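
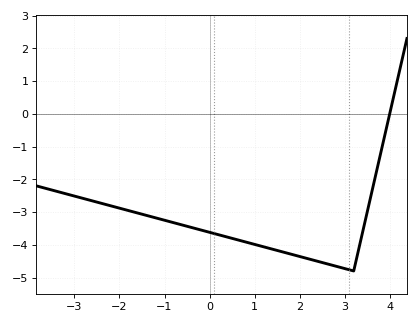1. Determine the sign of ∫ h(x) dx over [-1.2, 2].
negative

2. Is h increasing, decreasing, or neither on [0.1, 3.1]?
decreasing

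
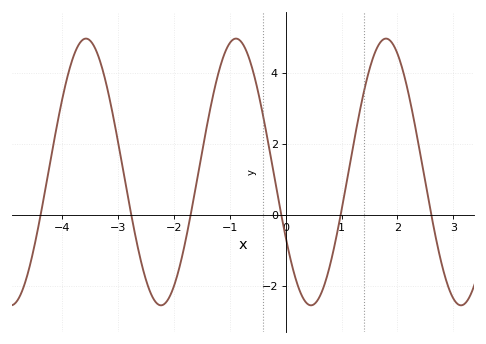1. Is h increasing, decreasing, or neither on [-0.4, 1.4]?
neither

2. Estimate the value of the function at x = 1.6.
4.59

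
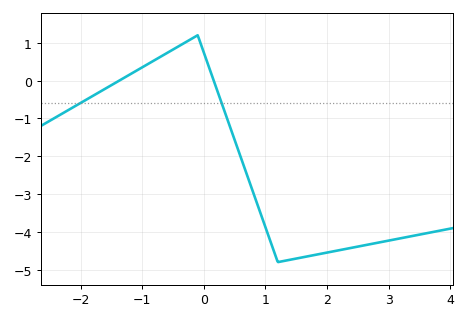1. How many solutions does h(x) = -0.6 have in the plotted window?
2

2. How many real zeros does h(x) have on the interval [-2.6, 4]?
2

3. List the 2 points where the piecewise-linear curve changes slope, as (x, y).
(-0.1, 1.2); (1.2, -4.8)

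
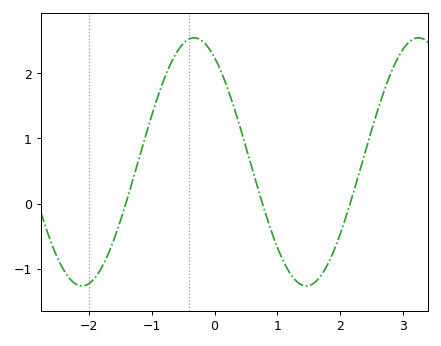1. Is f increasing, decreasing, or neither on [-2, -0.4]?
increasing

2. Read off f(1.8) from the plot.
-0.931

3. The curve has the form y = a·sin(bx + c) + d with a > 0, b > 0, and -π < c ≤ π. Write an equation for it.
y = 1.9sin(1.76x + 2.14) + 0.64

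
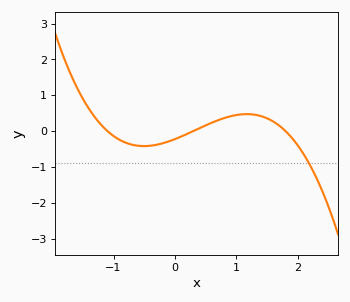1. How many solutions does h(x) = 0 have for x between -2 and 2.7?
3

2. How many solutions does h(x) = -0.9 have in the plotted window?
1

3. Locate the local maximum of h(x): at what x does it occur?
1.2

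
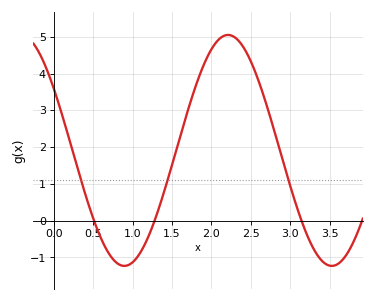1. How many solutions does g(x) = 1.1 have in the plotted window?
3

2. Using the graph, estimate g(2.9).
1.67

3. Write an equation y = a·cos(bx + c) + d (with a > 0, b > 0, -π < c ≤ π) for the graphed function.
y = 3.14cos(2.39x + 1) + 1.91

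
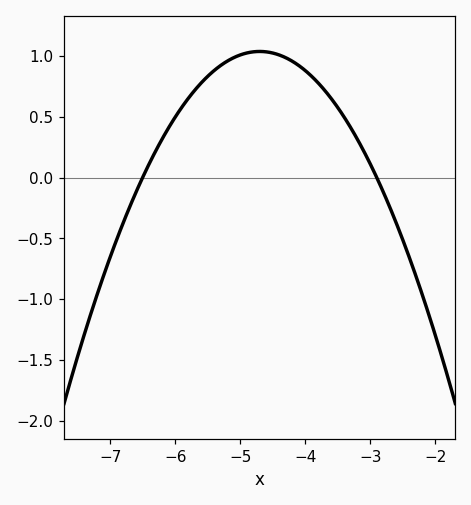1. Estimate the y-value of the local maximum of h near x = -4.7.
1.05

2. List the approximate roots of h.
-6.5, -2.9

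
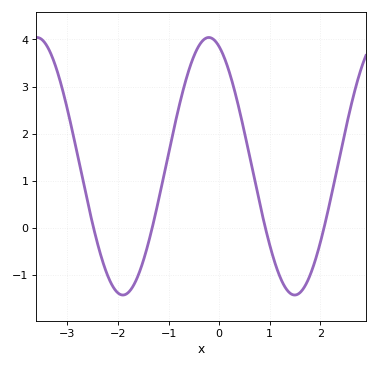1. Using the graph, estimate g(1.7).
-1.22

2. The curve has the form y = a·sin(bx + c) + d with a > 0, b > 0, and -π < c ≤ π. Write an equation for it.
y = 2.73sin(1.85x + 1.95) + 1.31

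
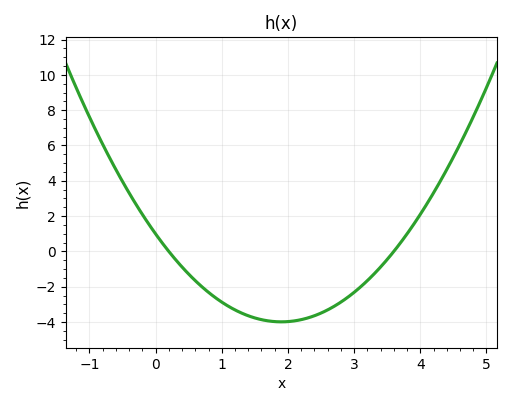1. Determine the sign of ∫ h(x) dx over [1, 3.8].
negative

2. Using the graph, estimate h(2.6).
-3.31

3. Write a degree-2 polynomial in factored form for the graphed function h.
y = 1.38(x - 0.2)(x - 3.6)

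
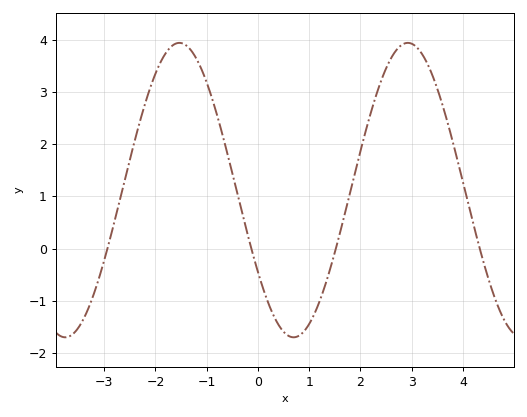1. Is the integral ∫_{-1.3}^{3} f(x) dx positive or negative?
positive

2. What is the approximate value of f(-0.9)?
2.9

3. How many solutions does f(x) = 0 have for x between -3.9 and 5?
4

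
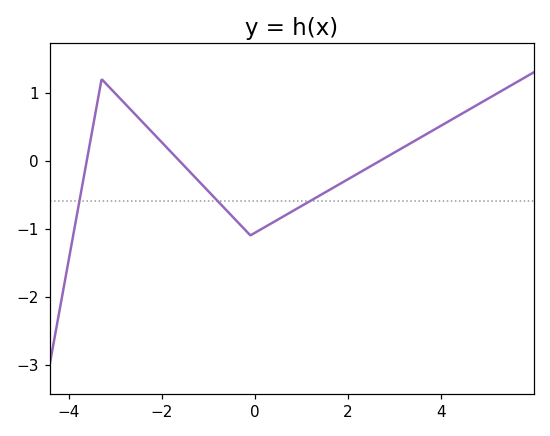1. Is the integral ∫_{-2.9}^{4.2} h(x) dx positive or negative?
negative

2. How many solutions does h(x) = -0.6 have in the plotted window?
3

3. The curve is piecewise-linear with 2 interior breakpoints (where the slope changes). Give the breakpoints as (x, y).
(-3.3, 1.2); (-0.1, -1.1)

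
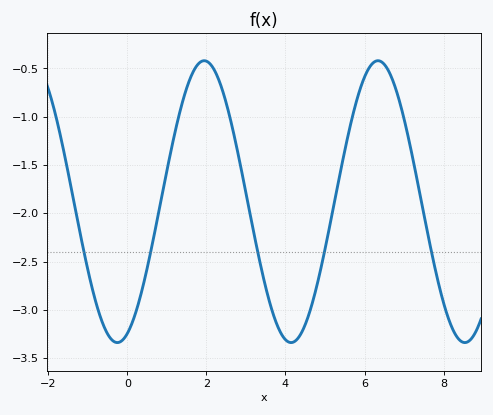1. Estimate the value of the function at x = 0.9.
-1.75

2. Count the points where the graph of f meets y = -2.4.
5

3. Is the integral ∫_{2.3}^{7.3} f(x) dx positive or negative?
negative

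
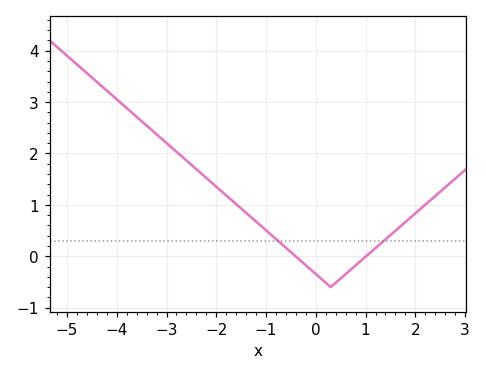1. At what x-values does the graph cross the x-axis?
-0.406, 1.01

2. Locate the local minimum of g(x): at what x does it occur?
0.299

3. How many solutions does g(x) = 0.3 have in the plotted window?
2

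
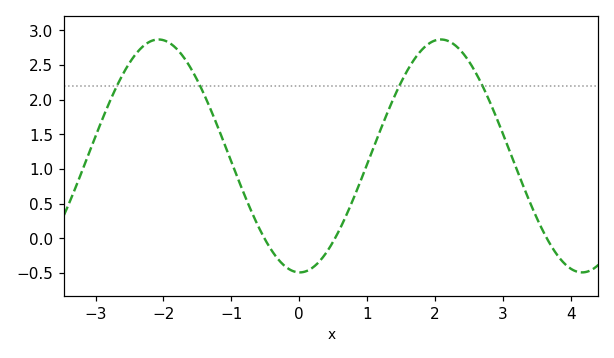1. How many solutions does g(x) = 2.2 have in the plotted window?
4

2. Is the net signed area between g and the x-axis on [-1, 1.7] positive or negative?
positive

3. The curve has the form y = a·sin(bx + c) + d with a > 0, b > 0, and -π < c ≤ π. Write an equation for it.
y = 1.68sin(1.51x - 1.58) + 1.19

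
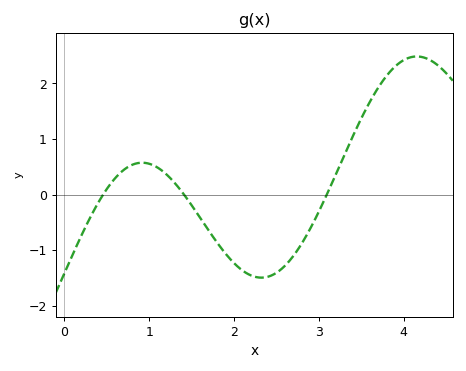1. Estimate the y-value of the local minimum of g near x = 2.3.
-1.5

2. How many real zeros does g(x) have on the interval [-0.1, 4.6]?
3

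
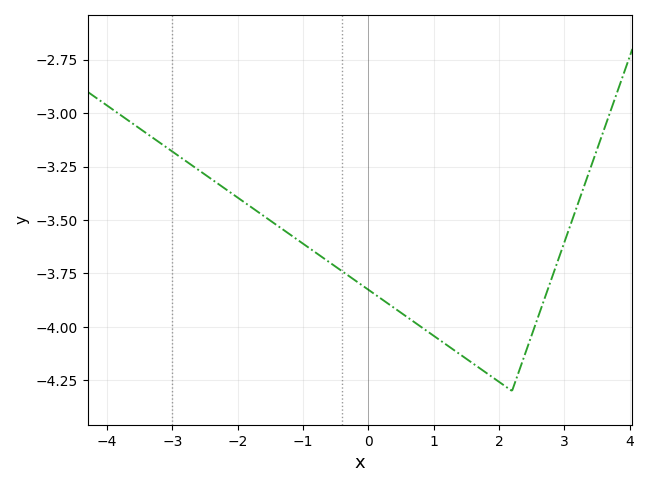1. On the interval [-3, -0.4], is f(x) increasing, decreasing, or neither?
decreasing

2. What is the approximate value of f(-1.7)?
-3.46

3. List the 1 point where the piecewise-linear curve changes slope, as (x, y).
(2.2, -4.3)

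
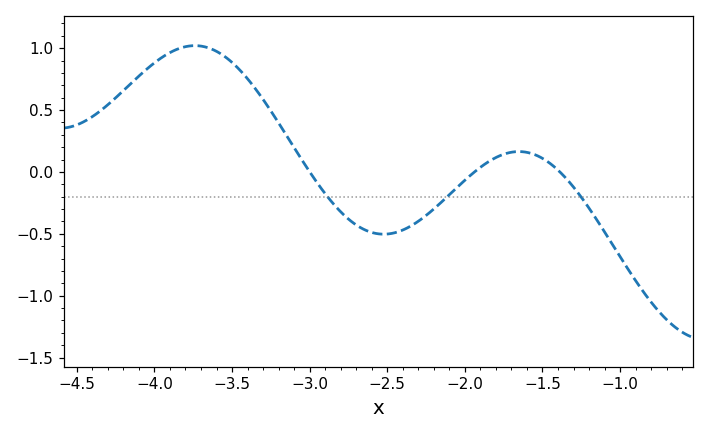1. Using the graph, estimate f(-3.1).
0.2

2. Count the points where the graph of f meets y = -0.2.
3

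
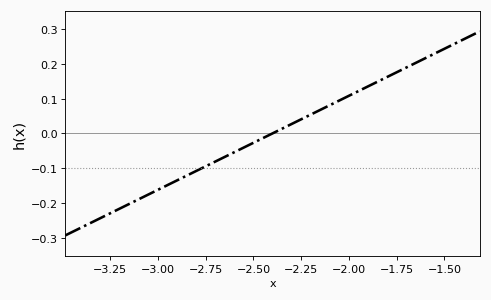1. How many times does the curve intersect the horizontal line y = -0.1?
1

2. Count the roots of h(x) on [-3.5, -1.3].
1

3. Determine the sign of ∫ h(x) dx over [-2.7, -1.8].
positive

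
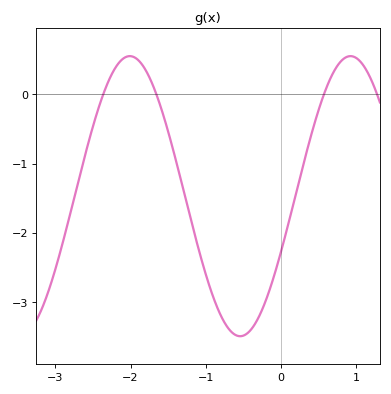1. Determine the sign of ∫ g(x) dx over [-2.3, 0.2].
negative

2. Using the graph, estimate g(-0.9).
-2.9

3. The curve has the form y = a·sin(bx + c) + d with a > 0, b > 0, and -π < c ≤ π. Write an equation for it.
y = 2.02sin(2.1x - 0.41) - 1.47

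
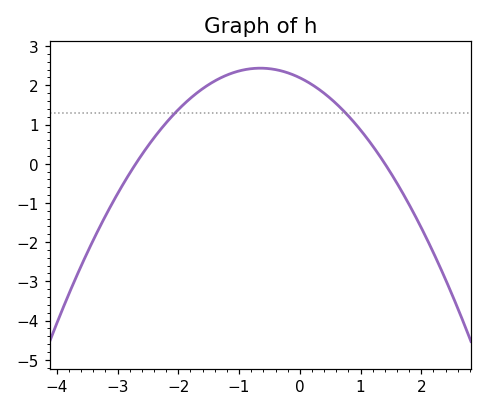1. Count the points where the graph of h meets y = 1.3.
2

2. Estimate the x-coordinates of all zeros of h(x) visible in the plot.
-2.7, 1.4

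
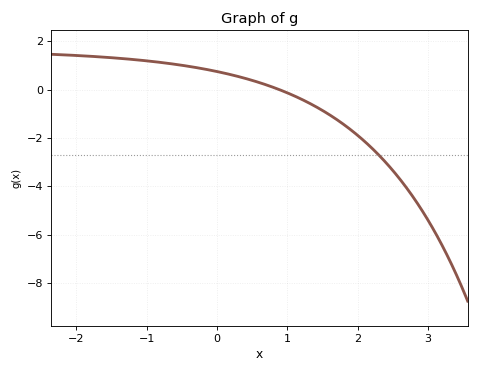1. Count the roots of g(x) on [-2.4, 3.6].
1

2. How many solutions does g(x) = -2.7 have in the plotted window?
1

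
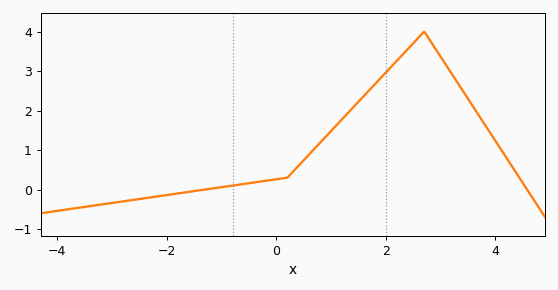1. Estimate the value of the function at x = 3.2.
2.9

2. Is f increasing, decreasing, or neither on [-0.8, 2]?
increasing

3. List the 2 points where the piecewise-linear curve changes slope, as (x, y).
(0.2, 0.3); (2.7, 4)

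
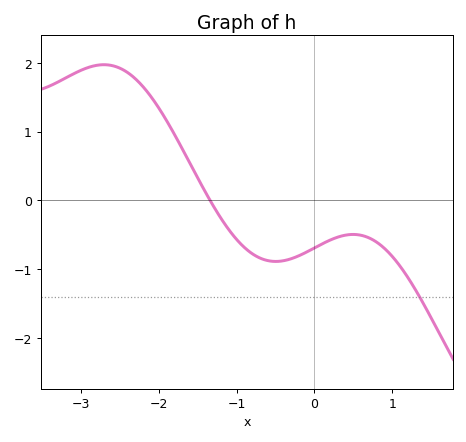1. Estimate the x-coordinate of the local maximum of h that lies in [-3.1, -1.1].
-2.7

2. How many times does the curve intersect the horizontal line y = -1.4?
1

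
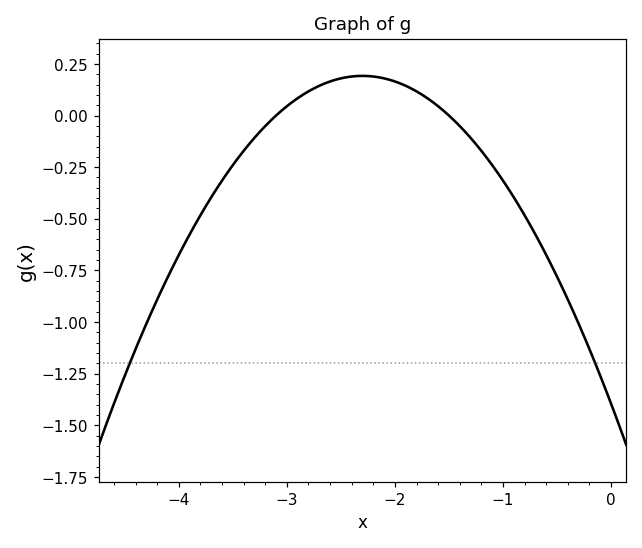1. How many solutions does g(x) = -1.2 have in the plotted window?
2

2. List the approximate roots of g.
-3.1, -1.5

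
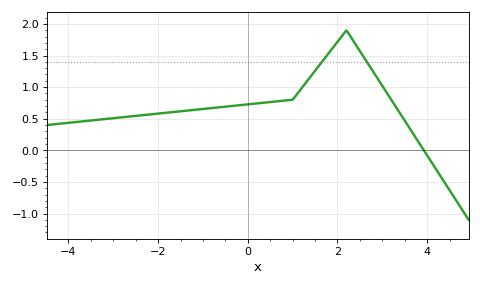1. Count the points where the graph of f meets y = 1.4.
2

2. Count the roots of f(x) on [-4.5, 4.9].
1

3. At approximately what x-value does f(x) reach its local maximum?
2.2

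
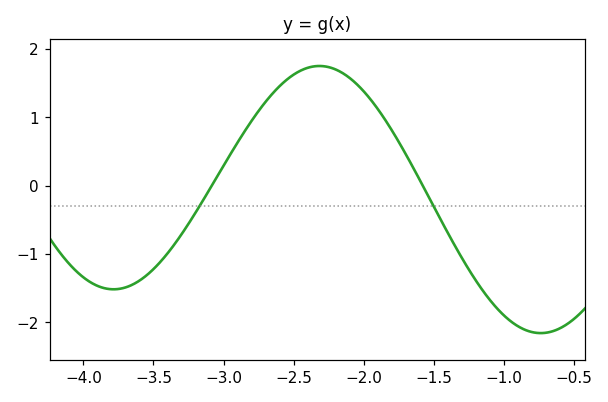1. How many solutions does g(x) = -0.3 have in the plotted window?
2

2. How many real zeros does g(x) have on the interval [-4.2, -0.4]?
2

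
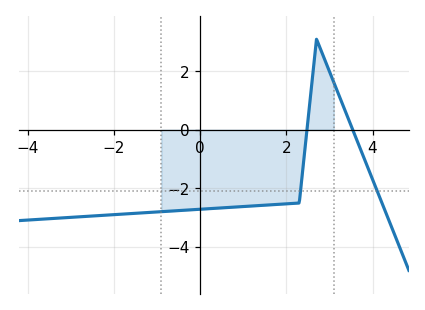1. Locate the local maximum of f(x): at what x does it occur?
2.7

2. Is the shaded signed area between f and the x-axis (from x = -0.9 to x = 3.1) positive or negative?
negative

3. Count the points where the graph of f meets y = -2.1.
2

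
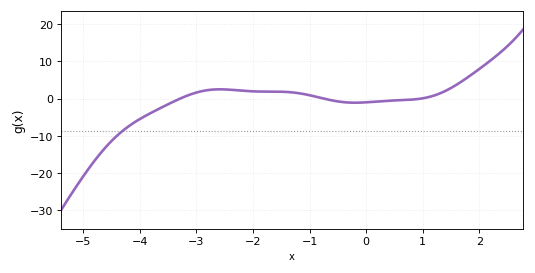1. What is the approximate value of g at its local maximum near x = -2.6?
2.49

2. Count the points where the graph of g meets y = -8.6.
1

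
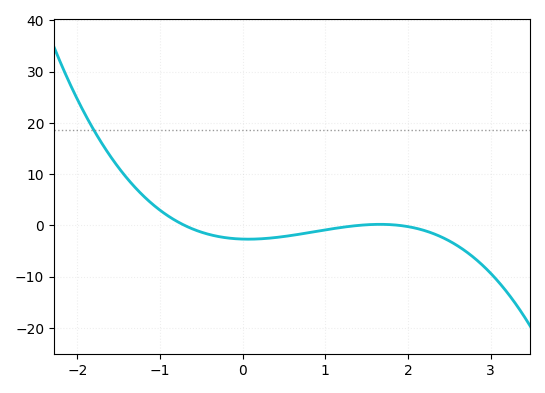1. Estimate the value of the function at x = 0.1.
-3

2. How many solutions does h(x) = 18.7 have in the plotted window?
1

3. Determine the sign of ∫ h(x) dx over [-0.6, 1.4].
negative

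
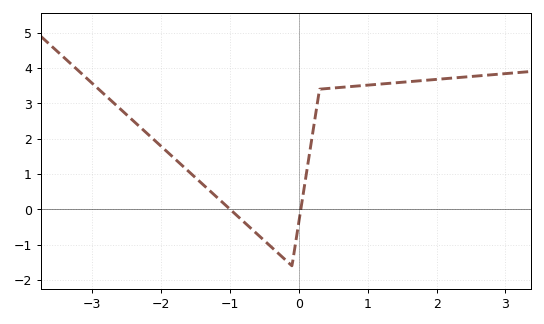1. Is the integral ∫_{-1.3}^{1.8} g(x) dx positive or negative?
positive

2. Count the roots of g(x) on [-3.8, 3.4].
2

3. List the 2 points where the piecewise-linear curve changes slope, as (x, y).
(-0.1, -1.6); (0.3, 3.4)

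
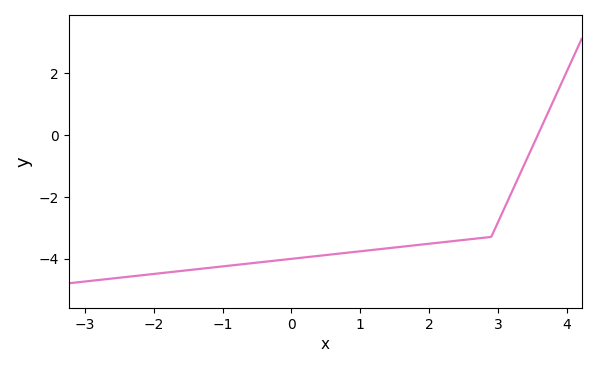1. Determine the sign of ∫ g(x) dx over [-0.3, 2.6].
negative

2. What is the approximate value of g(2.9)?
-3.2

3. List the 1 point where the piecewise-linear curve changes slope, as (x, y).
(2.9, -3.3)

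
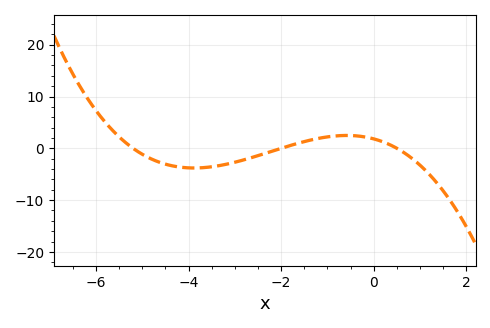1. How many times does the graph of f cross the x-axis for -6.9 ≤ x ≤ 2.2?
3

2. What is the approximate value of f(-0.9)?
2.32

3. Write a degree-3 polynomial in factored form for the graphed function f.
y = -0.35(x + 5.2)(x + 2)(x - 0.5)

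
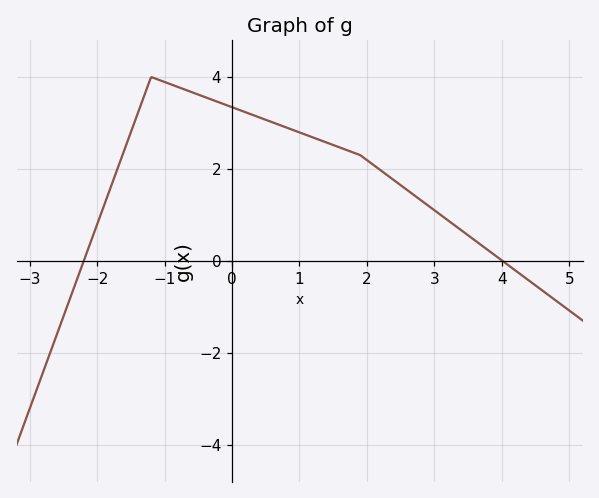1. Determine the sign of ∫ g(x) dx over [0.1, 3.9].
positive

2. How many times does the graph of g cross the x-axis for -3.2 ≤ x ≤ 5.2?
2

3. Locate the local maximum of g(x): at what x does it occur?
-1.2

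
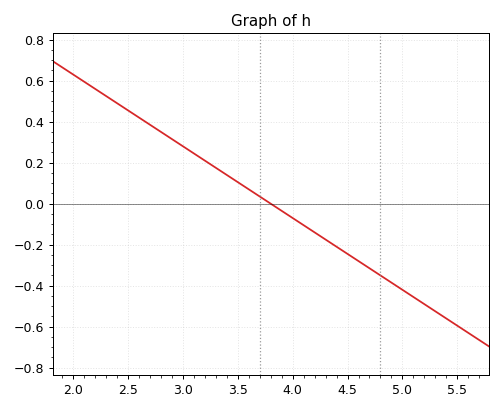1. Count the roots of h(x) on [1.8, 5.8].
1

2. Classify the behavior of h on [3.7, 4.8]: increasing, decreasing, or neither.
decreasing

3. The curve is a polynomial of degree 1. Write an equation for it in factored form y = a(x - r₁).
y = -0.35(x - 3.8)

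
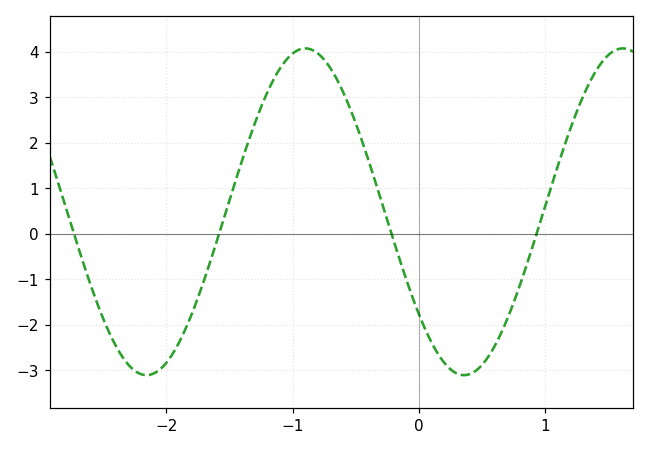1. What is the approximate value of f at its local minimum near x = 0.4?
-3.11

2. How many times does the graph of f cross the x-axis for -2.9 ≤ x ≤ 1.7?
4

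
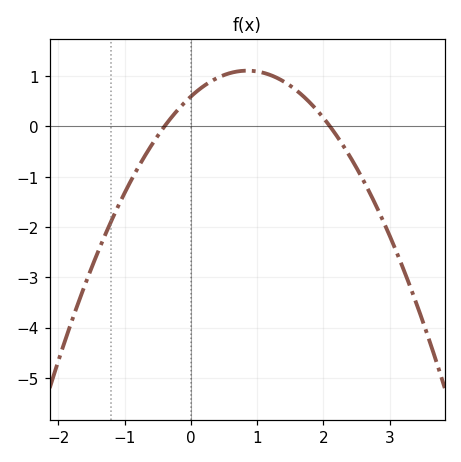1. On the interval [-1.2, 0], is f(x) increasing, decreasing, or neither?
increasing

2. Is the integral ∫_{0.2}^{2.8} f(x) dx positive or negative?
positive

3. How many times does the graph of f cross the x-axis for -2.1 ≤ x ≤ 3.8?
2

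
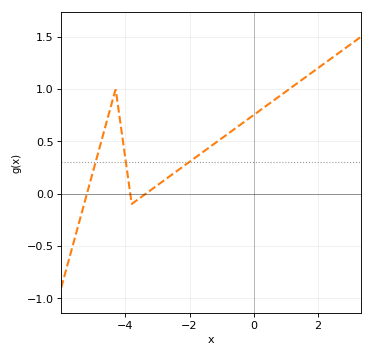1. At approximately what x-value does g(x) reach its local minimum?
-3.8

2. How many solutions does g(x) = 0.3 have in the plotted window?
3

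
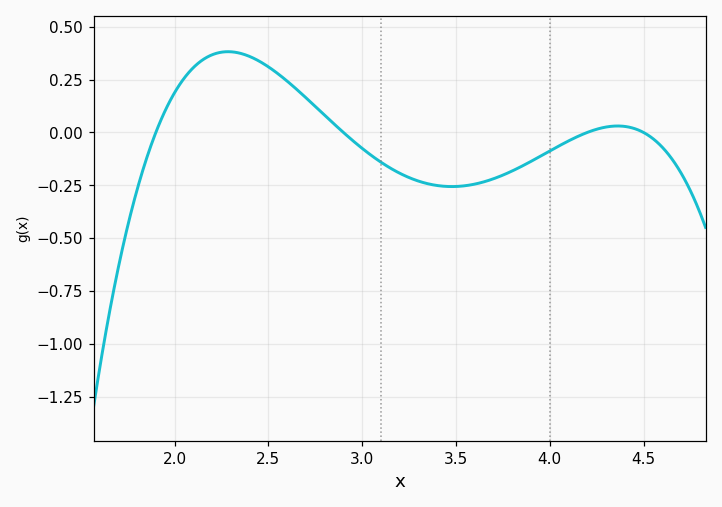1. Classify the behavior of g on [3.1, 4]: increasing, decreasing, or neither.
neither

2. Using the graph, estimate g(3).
-0.075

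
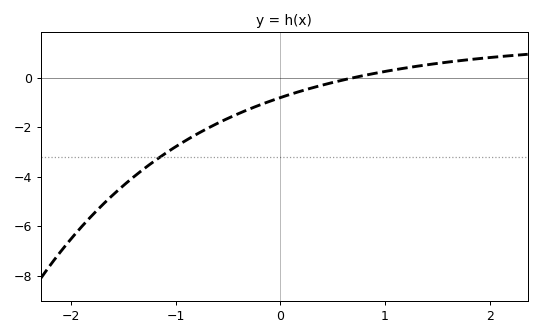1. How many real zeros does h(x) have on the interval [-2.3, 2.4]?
1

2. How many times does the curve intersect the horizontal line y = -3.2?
1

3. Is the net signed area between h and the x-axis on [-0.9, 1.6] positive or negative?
negative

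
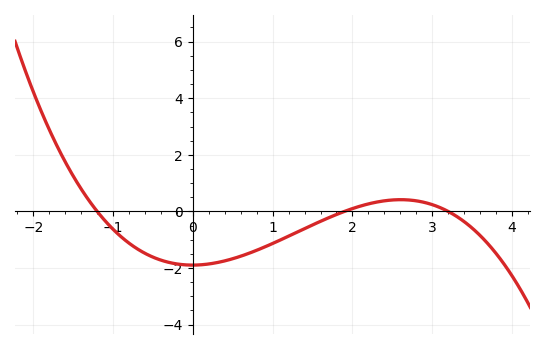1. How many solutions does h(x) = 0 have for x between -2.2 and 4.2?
3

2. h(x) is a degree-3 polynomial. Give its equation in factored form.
y = -0.26(x + 1.2)(x - 1.9)(x - 3.2)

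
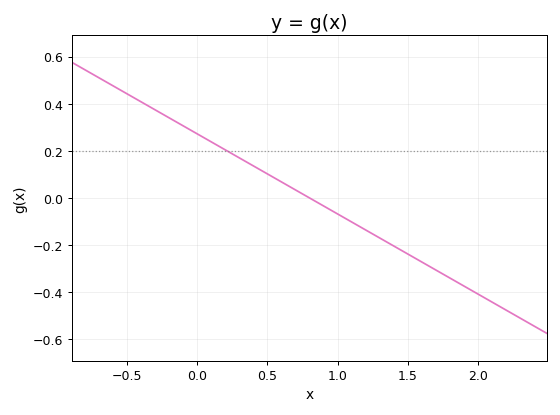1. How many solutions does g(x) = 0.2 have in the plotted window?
1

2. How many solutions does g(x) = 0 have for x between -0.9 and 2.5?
1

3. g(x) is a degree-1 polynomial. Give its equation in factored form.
y = -0.34(x - 0.8)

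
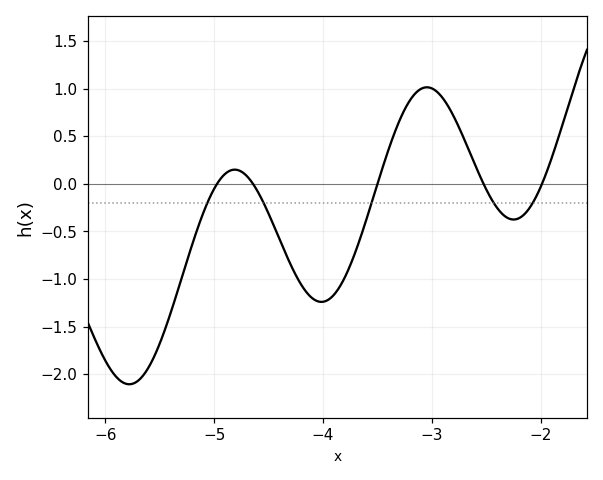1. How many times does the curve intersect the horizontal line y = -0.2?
5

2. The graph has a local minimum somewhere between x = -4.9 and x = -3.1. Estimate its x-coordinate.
-4.01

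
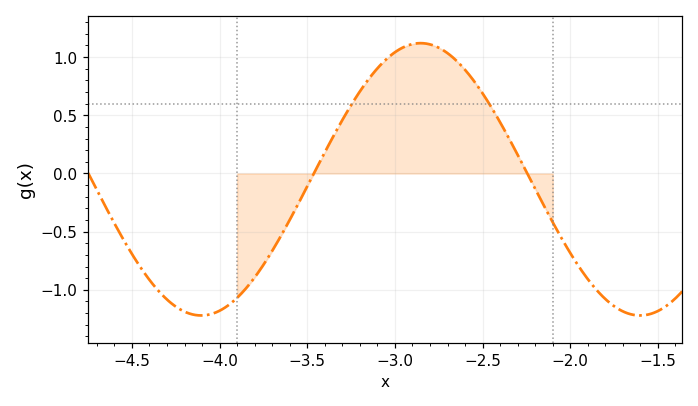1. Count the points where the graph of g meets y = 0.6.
2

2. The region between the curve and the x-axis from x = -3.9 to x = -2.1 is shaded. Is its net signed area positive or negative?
positive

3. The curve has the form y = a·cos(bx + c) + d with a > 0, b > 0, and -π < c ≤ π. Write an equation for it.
y = 1.17cos(2.51x + 0.88) - 0.05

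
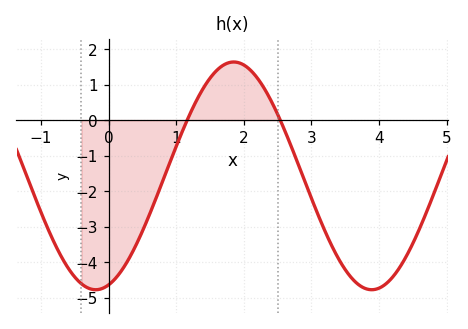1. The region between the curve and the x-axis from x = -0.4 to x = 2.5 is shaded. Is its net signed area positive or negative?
negative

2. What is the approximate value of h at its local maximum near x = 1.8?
1.6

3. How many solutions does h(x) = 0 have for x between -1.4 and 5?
2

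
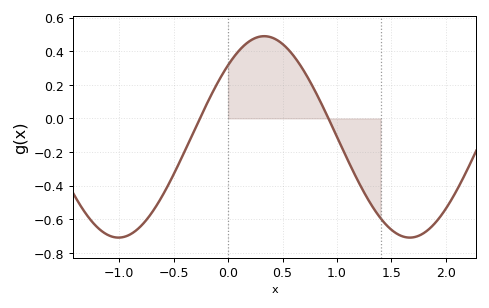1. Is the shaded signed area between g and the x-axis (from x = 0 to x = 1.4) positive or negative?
positive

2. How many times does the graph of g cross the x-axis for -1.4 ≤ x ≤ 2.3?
2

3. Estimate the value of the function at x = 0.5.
0.44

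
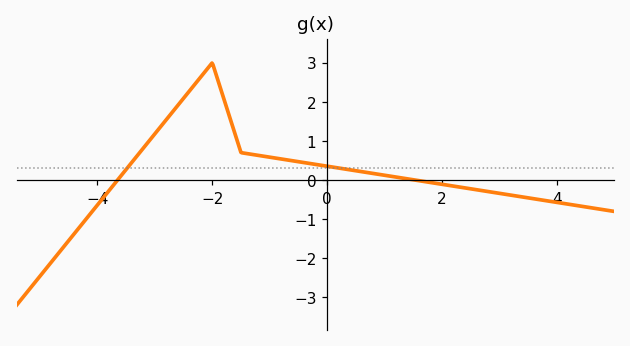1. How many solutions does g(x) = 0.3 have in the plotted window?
2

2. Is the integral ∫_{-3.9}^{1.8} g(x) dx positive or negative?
positive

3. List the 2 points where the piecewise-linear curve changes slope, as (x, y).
(-2, 3); (-1.5, 0.7)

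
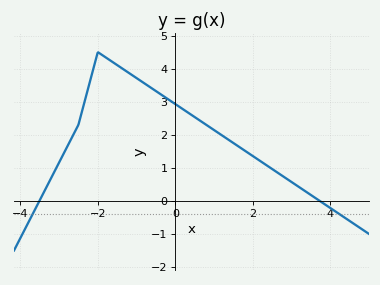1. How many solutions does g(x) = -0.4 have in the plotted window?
2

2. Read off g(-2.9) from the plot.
1.38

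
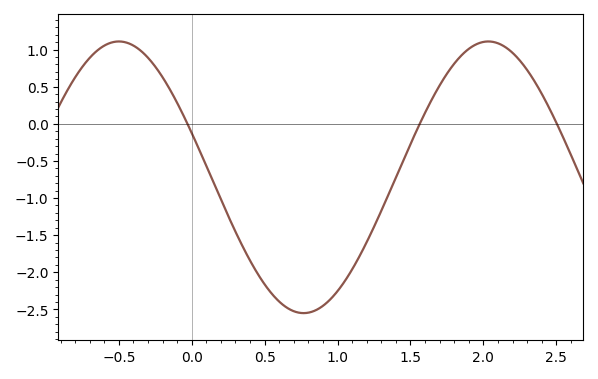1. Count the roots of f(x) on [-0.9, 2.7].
3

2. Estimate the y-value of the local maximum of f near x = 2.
1.1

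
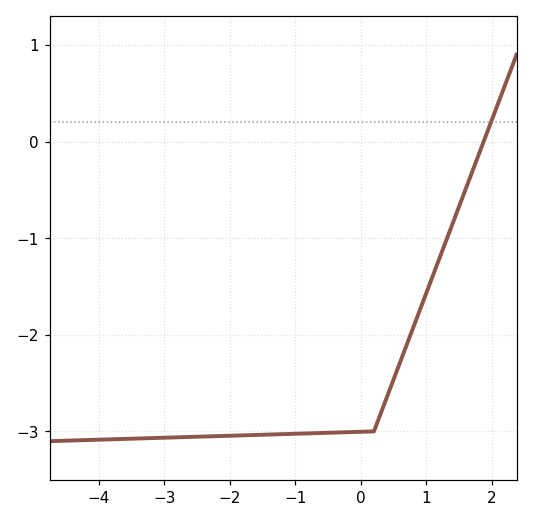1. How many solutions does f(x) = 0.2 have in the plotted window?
1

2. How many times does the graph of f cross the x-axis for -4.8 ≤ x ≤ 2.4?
1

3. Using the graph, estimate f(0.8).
-1.93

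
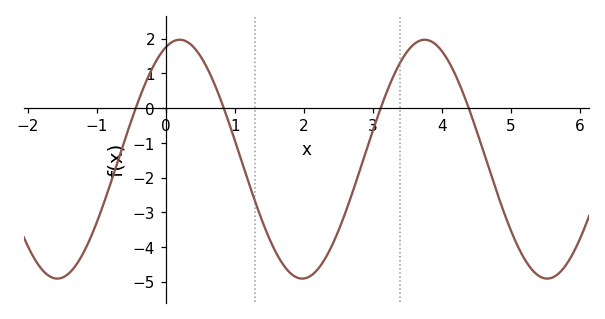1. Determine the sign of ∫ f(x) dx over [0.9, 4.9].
negative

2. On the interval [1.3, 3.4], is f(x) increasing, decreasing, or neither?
neither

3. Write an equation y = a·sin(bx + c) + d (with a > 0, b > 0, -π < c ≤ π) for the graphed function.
y = 3.44sin(1.77x + 1.21) - 1.47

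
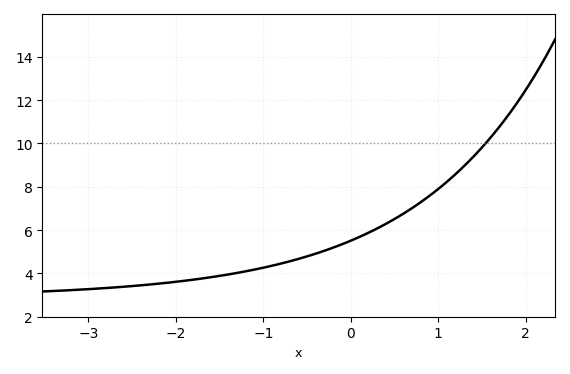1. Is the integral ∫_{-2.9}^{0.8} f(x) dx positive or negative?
positive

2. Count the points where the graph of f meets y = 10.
1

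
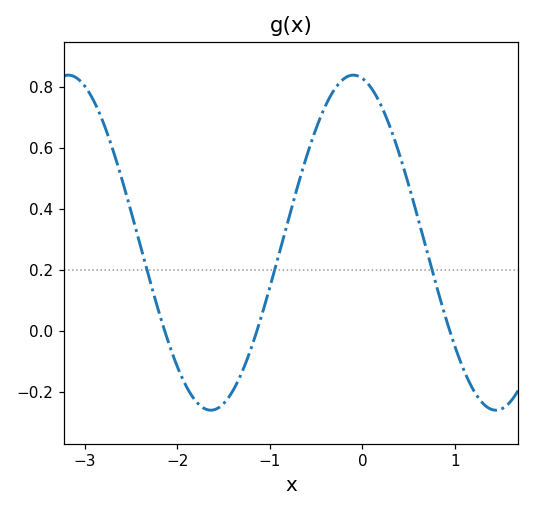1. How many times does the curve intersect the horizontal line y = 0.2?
3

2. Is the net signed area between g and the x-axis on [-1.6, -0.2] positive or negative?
positive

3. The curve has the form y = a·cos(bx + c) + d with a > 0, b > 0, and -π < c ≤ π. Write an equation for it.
y = 0.55cos(2x + 0.2) + 0.29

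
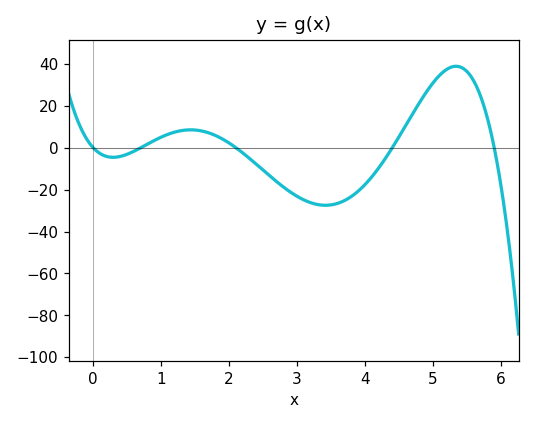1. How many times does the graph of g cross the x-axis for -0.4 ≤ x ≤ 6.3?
5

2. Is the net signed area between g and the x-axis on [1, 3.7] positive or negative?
negative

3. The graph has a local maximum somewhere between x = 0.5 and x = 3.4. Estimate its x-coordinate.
1.4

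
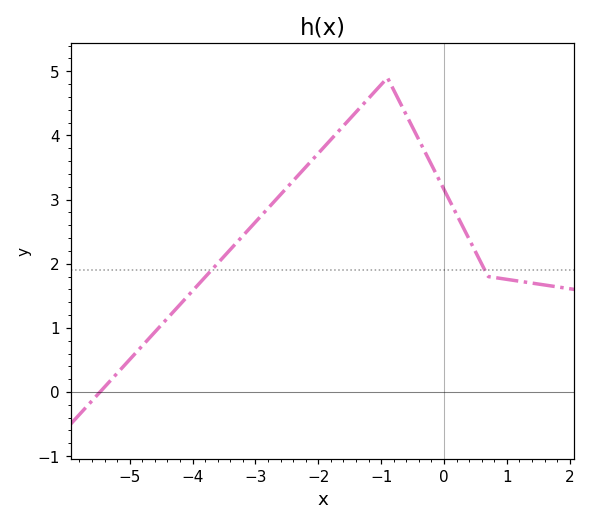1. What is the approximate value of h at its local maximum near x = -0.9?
4.9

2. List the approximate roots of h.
-5.4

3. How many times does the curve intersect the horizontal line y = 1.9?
2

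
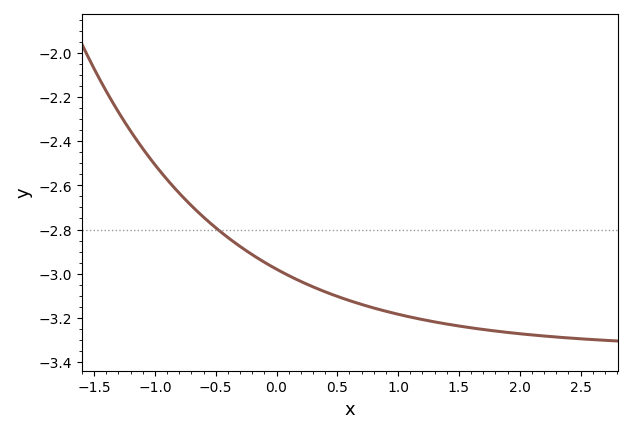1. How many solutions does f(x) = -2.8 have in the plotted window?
1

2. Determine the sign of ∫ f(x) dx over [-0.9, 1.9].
negative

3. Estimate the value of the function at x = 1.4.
-3.23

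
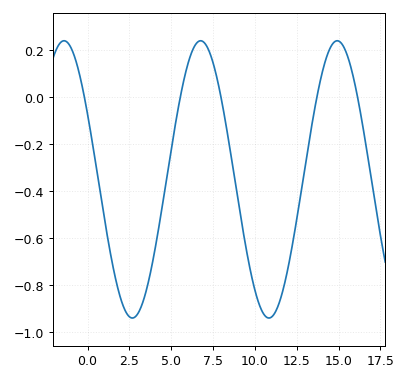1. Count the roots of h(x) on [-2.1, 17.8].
5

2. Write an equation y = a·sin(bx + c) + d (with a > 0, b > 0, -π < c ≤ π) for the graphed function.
y = 0.59sin(0.77x + 2.65) - 0.35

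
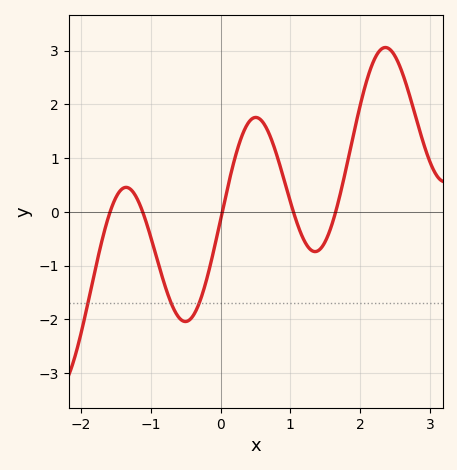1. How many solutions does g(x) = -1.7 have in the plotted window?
3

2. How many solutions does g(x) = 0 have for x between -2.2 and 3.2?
5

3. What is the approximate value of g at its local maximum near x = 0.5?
1.8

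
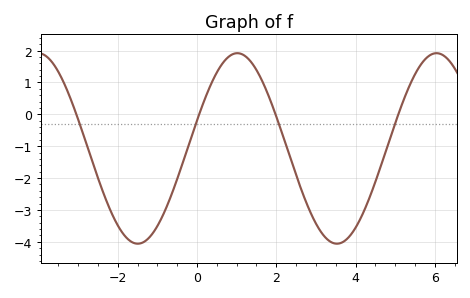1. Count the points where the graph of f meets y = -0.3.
4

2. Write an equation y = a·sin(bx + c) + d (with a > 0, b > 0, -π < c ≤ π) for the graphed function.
y = 2.99sin(1.2x + 0.3) - 1.07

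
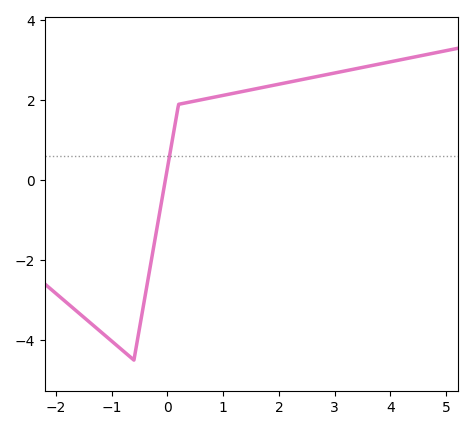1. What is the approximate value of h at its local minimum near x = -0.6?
-4.5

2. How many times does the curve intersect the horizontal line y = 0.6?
1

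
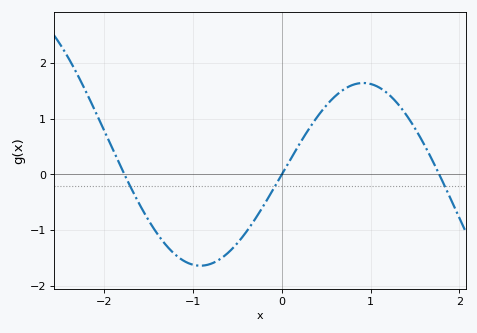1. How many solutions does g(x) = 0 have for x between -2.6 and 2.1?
3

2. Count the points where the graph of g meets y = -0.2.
3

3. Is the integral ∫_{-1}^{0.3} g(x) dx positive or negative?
negative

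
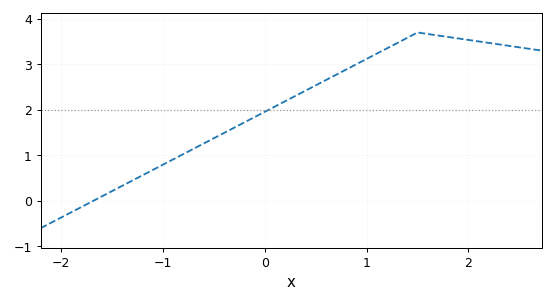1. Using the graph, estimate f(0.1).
2.1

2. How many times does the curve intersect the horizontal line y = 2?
1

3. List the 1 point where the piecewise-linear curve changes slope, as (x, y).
(1.5, 3.7)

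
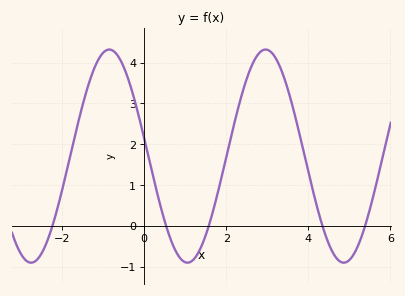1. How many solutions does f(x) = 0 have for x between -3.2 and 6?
5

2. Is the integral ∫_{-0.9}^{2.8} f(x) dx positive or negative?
positive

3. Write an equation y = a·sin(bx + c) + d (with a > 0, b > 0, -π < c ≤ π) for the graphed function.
y = 2.61sin(1.6x + 3) + 1.71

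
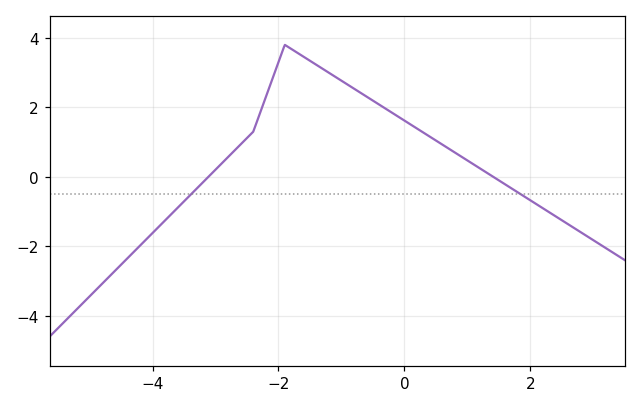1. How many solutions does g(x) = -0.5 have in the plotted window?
2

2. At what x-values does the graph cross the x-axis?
-3.11, 1.41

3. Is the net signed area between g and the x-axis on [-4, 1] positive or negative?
positive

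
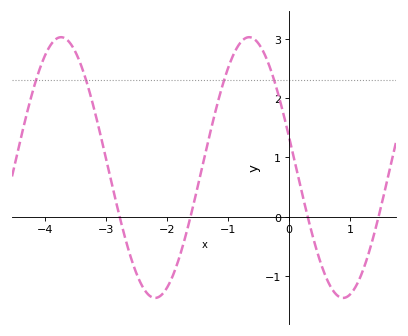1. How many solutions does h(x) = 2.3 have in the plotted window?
4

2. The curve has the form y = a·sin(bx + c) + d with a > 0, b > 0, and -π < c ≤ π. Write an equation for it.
y = 2.2sin(2x + 2.9) + 0.83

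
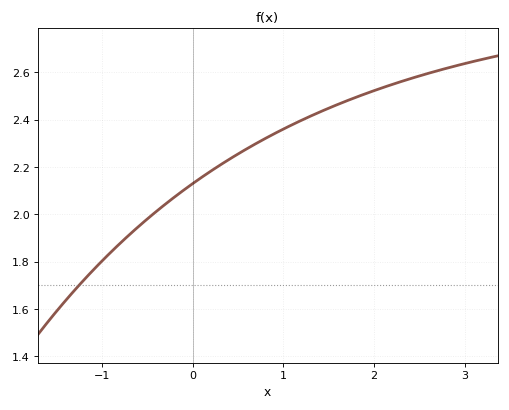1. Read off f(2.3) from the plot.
2.56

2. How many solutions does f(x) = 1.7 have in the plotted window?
1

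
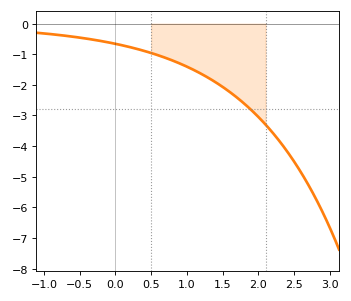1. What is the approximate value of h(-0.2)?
-0.6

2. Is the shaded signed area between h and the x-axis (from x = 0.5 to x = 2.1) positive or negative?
negative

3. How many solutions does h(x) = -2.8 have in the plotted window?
1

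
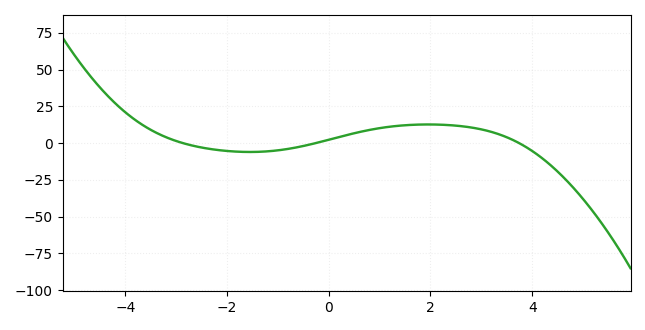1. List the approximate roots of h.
-2.87, -0.249, 3.74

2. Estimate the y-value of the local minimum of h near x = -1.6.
-6.1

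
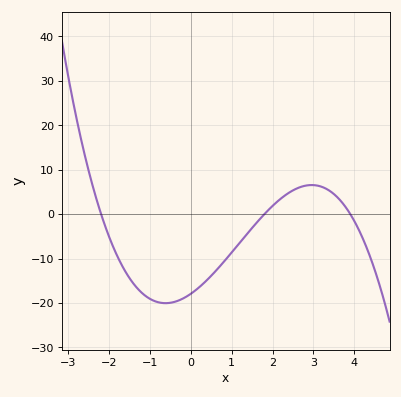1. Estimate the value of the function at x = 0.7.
-11.8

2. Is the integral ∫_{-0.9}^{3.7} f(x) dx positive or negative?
negative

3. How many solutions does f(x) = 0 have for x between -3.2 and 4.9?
3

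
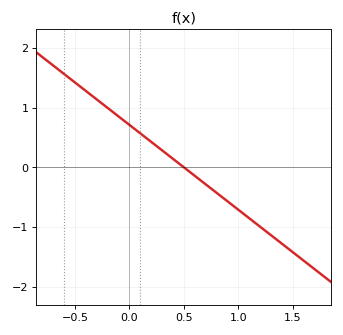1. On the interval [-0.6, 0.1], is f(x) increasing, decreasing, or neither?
decreasing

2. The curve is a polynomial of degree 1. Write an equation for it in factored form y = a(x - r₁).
y = -1.42(x - 0.5)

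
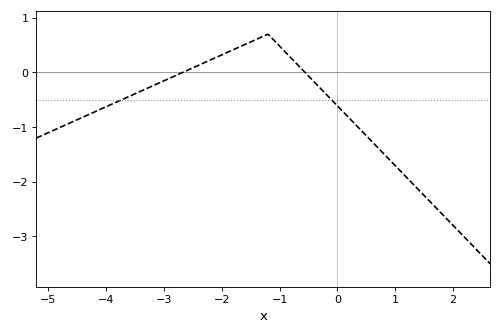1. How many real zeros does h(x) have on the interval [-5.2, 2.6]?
2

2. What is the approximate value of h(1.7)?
-2.47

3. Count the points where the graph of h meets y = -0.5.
2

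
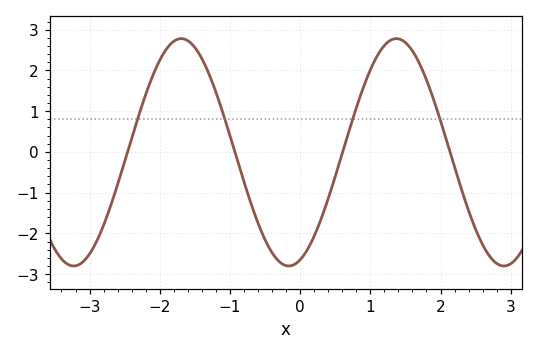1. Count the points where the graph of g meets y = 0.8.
4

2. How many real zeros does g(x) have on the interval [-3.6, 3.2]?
4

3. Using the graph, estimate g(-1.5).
2.56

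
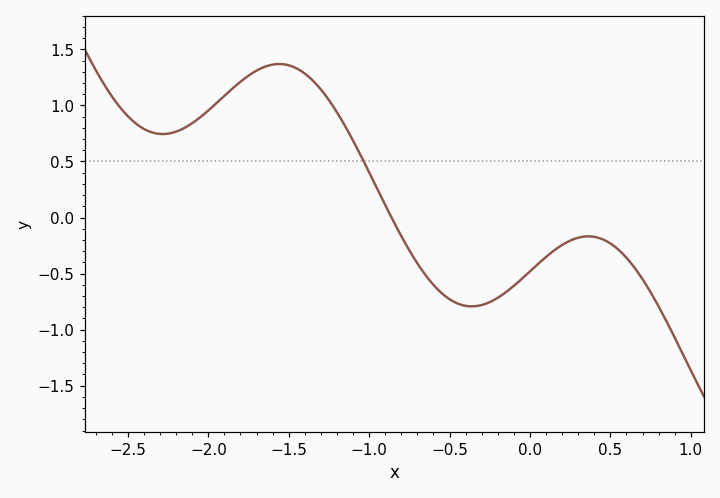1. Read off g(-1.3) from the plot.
1.14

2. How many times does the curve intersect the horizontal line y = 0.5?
1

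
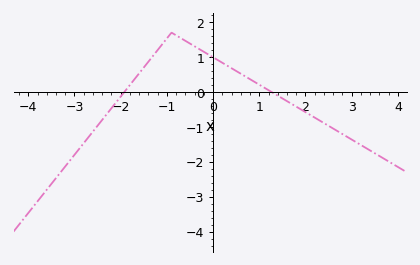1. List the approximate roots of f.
-1.92, 1.26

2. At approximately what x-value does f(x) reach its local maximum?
-0.898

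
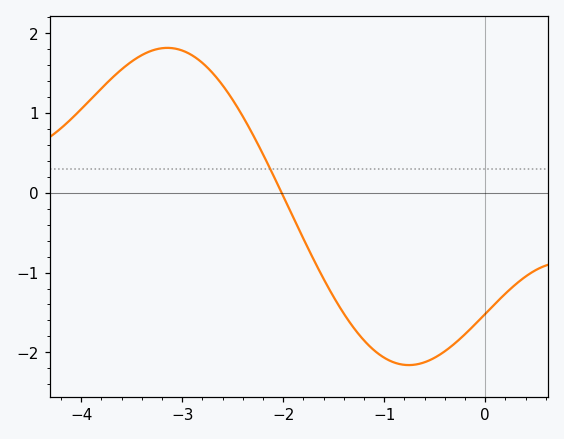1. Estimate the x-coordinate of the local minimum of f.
-0.8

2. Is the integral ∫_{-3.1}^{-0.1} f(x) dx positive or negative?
negative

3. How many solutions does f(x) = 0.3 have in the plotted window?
1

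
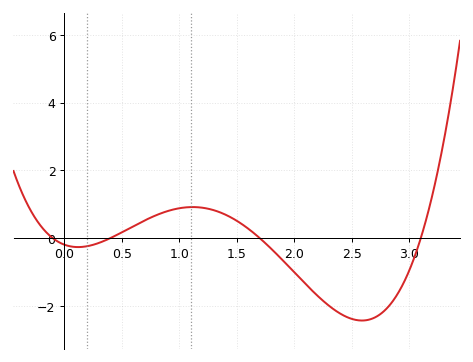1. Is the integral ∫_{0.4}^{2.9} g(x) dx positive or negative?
negative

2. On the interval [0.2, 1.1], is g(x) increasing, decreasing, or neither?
increasing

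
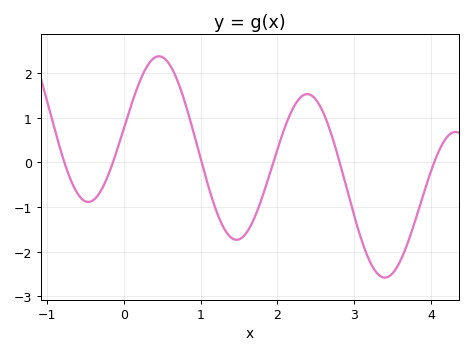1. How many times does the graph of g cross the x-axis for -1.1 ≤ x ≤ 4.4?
6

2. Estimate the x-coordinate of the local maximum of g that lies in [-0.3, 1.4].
0.5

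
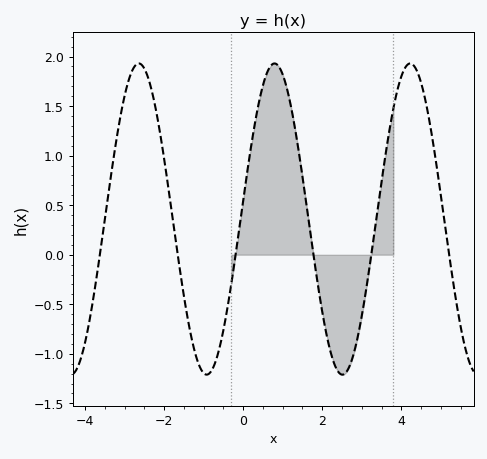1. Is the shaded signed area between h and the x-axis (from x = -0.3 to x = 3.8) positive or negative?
positive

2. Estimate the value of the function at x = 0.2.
1.1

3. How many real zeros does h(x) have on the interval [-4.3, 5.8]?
6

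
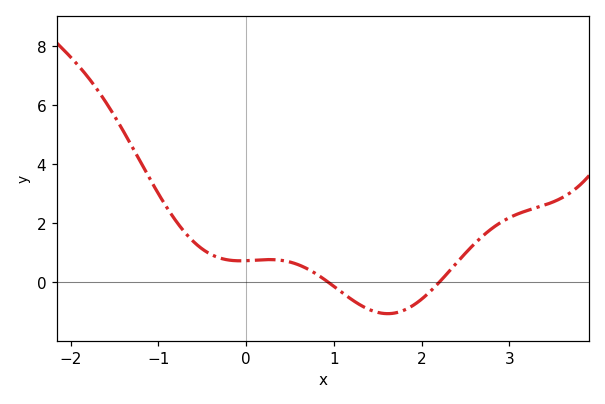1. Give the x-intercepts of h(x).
0.9, 2.2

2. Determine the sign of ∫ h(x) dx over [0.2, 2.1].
negative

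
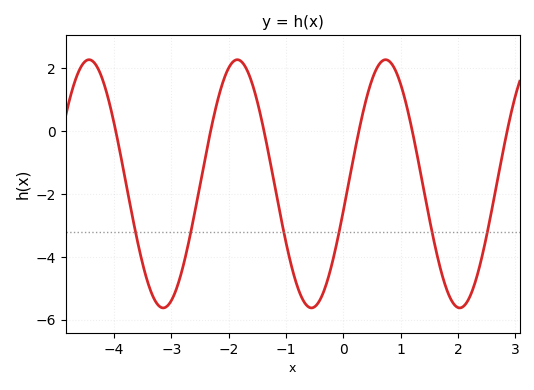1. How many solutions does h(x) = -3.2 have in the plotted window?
6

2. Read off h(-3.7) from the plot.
-2.51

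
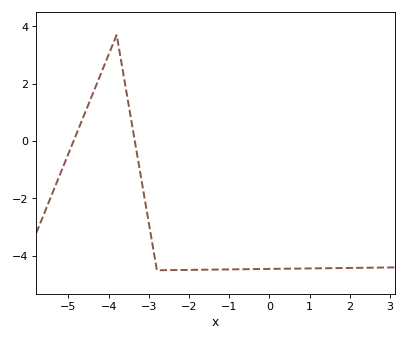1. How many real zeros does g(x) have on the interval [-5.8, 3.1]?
2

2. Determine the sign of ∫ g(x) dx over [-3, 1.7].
negative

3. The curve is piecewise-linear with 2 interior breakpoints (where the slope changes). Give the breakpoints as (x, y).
(-3.8, 3.7); (-2.8, -4.5)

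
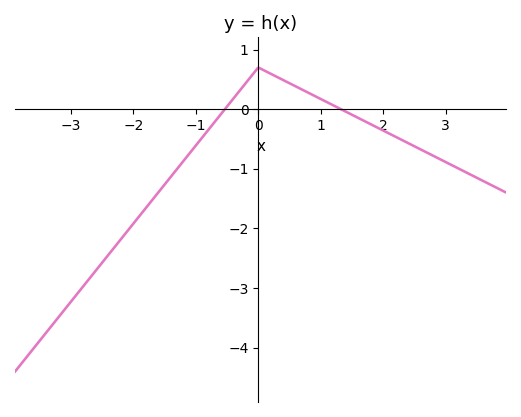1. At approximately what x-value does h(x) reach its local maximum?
-0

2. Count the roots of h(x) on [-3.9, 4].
2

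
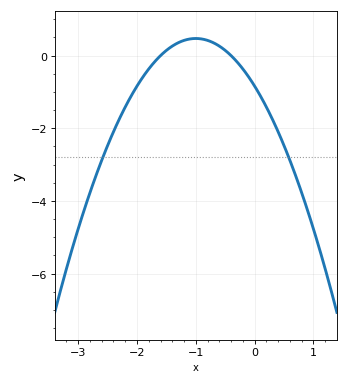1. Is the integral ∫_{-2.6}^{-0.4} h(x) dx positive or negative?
negative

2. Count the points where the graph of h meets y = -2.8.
2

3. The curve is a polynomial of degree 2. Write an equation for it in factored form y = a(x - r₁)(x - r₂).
y = -1.31(x + 1.6)(x + 0.4)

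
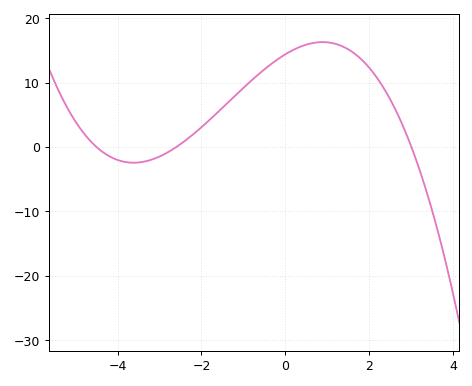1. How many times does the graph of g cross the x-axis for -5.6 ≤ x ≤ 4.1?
3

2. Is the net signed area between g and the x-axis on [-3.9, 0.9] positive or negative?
positive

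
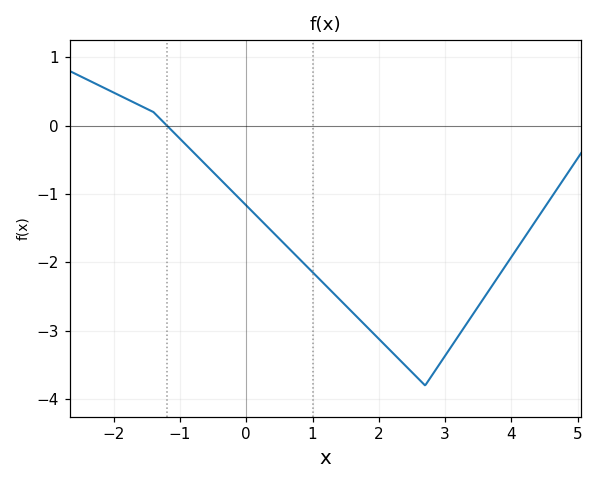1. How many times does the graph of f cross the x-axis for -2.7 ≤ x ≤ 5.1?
1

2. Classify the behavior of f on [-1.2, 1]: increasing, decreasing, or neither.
decreasing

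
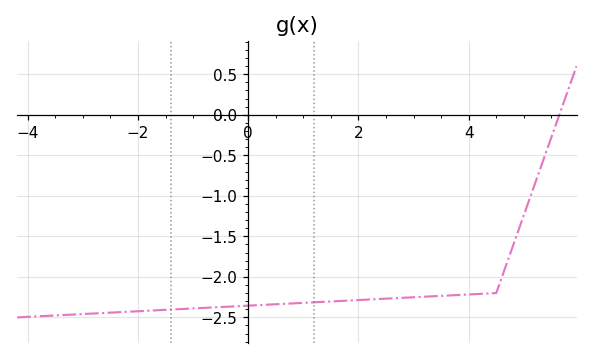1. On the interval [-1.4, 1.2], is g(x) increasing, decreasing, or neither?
increasing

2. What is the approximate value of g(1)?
-2.3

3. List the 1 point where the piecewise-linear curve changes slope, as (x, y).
(4.5, -2.2)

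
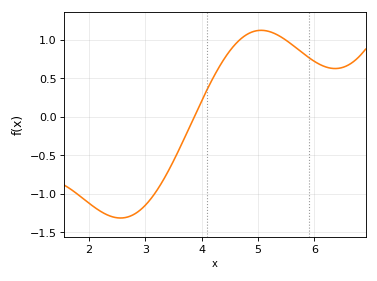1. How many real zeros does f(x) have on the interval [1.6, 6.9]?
1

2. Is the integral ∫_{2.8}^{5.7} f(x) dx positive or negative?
positive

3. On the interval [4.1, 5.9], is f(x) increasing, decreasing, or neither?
neither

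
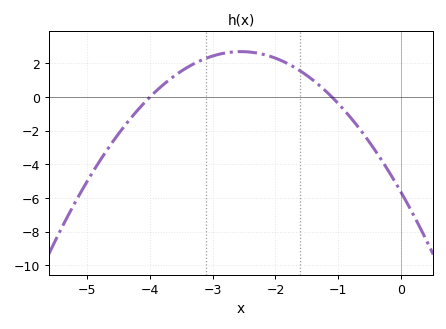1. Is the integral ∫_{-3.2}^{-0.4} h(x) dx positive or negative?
positive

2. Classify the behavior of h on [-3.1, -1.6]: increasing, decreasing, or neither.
neither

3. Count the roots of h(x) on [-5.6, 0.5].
2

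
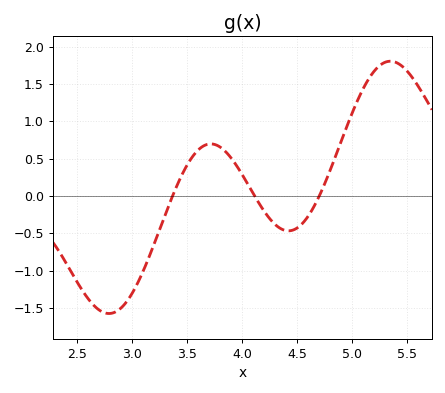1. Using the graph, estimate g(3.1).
-1.02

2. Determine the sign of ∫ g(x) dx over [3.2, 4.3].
positive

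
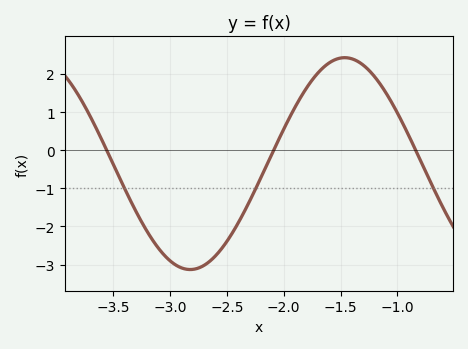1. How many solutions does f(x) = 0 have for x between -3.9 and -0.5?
3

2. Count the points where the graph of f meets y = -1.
3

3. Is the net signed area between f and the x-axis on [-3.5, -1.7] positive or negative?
negative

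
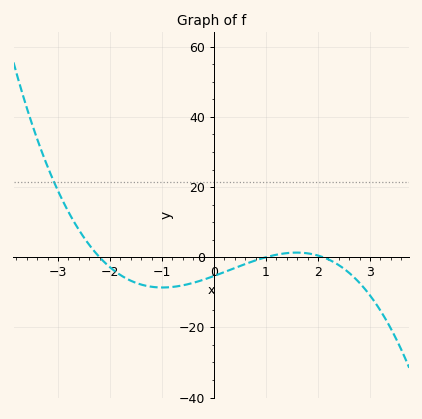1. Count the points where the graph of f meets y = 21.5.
1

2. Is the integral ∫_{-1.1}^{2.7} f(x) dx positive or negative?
negative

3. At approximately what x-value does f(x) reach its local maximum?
1.59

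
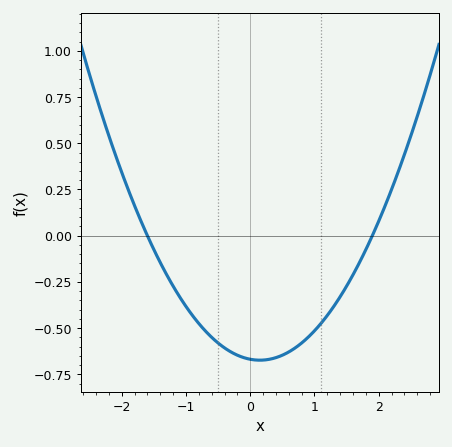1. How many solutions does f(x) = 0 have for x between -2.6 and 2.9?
2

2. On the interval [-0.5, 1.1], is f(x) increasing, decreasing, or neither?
neither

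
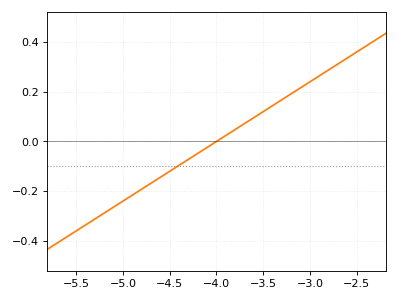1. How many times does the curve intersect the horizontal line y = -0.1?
1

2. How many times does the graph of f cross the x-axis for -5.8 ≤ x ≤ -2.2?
1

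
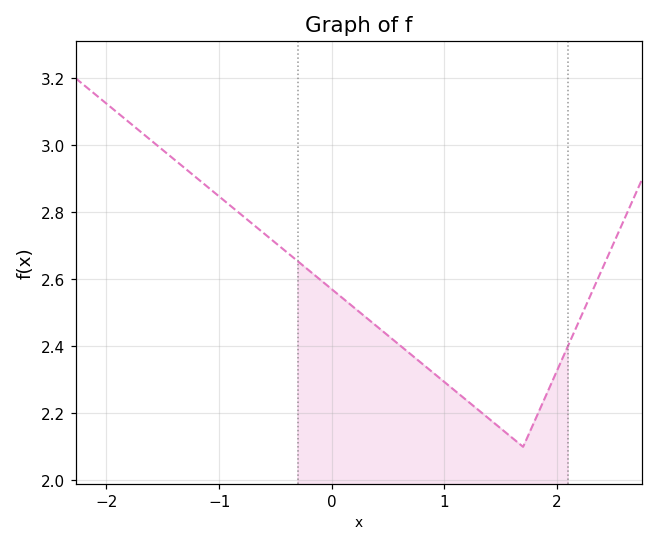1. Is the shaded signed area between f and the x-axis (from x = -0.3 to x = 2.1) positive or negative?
positive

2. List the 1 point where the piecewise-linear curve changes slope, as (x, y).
(1.7, 2.1)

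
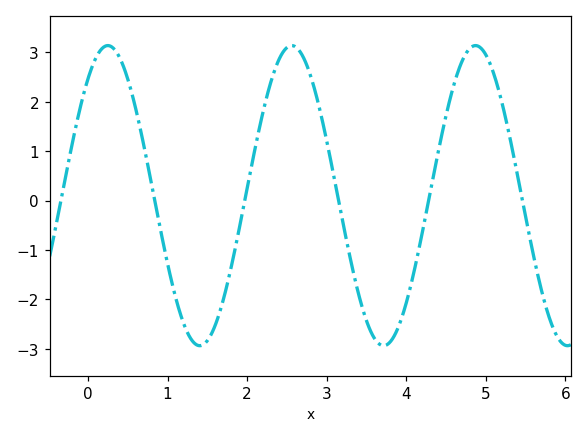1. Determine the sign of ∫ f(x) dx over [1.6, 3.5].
positive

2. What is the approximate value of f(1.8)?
-1.35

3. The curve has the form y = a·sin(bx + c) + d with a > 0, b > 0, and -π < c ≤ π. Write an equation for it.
y = 3.04sin(2.72x + 0.892) + 0.1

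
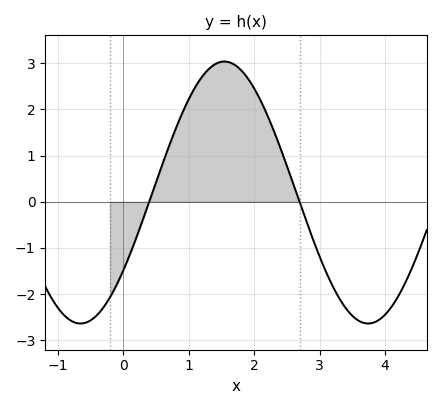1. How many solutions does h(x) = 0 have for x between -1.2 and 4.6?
2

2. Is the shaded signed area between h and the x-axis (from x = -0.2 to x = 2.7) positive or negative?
positive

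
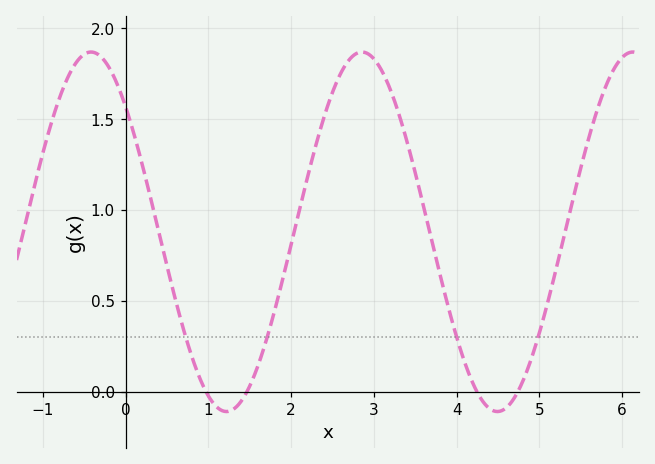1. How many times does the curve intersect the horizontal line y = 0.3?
4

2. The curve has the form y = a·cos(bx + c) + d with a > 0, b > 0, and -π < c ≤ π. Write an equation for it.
y = 0.99cos(1.92x + 0.8) + 0.88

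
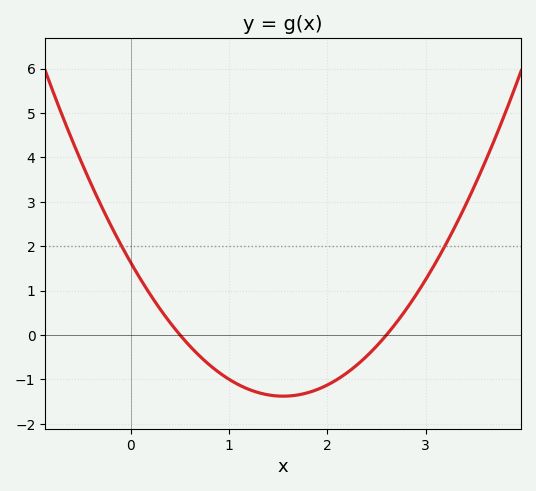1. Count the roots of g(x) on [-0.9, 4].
2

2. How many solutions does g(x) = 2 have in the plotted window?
2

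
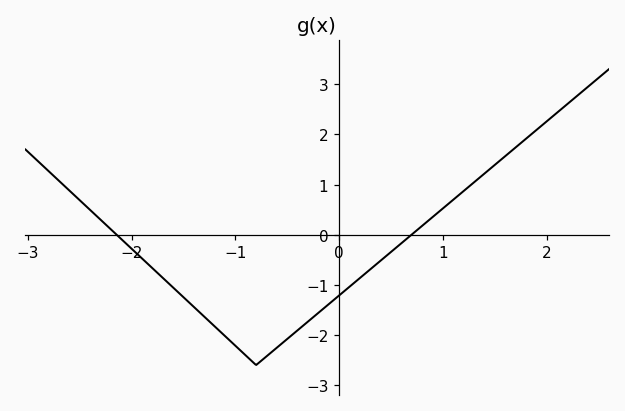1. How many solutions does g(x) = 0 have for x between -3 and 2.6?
2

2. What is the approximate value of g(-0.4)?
-1.91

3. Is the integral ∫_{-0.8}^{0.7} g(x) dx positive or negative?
negative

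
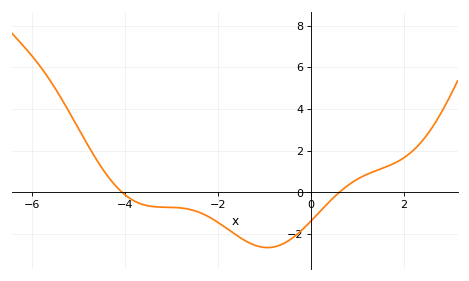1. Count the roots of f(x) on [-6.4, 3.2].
2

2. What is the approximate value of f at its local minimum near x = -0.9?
-2.64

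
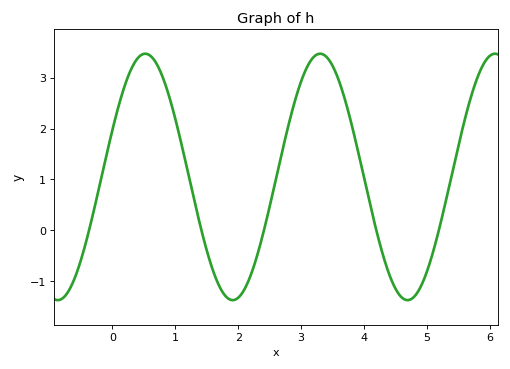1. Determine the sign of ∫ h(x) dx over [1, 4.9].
positive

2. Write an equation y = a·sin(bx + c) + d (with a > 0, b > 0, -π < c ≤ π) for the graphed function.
y = 2.42sin(2.26x + 0.39) + 1.05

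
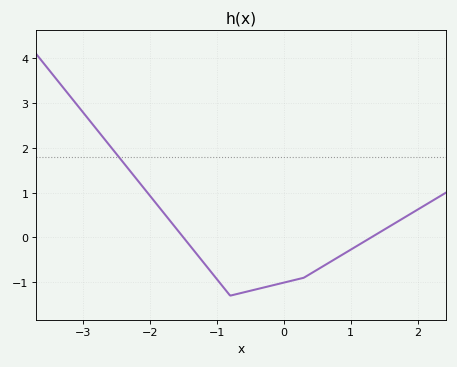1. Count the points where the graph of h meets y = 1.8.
1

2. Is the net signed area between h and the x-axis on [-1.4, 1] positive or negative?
negative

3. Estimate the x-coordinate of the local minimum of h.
-0.8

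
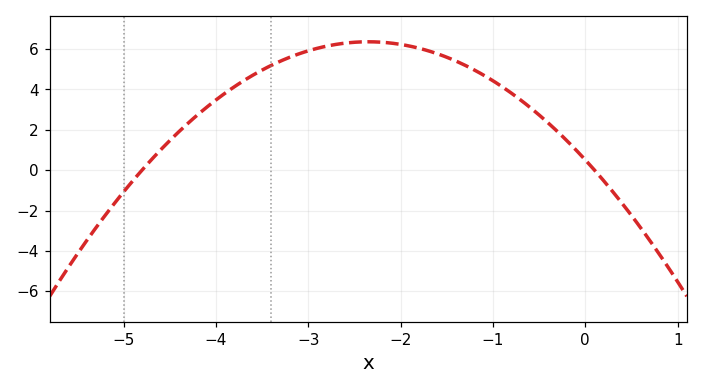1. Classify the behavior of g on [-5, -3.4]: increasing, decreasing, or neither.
increasing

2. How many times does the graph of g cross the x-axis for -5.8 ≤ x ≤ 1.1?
2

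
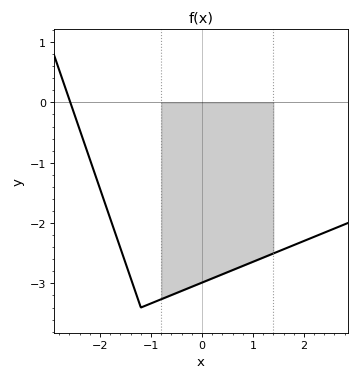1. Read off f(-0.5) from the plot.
-3.2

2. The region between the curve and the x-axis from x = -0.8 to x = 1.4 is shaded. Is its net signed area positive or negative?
negative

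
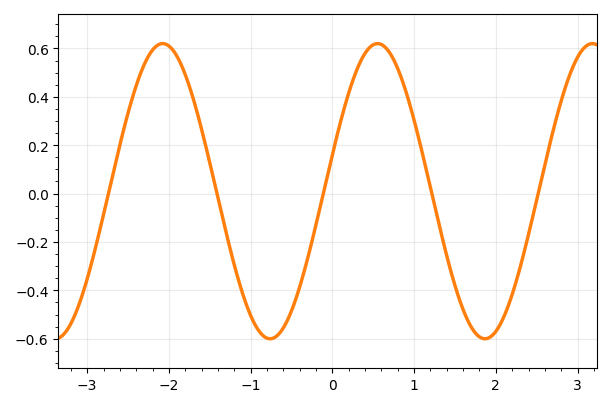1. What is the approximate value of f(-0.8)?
-0.597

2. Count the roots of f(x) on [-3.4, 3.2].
5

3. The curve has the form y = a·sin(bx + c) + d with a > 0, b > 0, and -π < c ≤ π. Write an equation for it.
y = 0.61sin(2.39x + 0.25) + 0.01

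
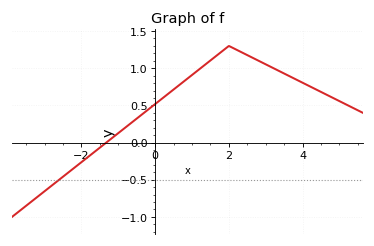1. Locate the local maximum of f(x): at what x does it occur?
2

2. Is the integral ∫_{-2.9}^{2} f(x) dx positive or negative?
positive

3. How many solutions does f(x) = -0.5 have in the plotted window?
1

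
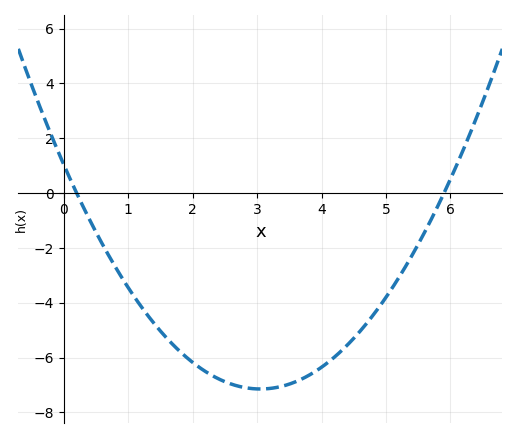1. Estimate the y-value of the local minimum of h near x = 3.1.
-7.15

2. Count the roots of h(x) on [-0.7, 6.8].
2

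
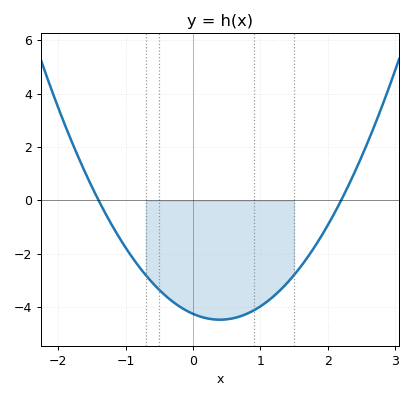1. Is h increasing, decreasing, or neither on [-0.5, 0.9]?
neither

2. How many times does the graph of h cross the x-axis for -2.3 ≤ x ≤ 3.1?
2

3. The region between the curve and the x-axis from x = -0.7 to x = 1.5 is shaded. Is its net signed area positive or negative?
negative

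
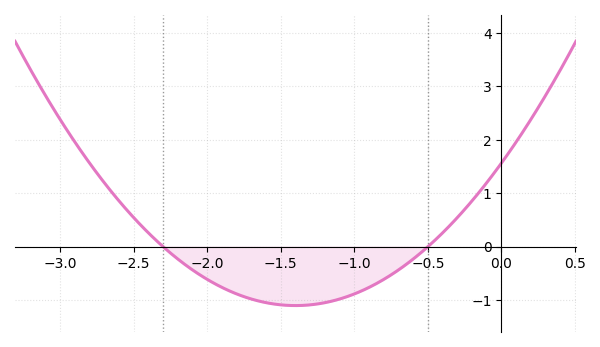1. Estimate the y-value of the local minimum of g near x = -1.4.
-1.1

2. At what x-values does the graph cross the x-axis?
-2.3, -0.5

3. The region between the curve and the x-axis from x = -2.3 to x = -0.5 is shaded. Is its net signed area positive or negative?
negative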